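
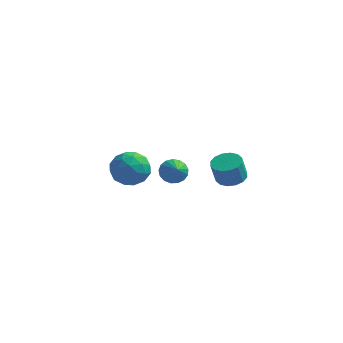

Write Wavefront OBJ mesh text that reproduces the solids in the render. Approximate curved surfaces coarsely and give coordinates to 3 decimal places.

v -0.313 3.597 -2.282
v 0.453 3.186 -2.274
v 0.26 2.851 -0.97
v -0.507 3.263 -0.978
v 0.547 3.609 -2.152
v 0.354 3.274 -0.848
v 0.41 4.029 -2.064
v 0.217 3.694 -0.76
v 0.079 4.333 -2.035
v -0.114 3.999 -0.731
v -0.356 4.441 -2.072
v -0.55 4.106 -0.768
v -0.781 4.322 -2.165
v -0.974 3.987 -0.861
v -1.08 4.009 -2.29
v -1.273 3.674 -0.986
v -1.174 3.586 -2.412
v -1.367 3.251 -1.108
v -1.037 3.166 -2.5
v -1.23 2.831 -1.196
v -0.706 2.861 -2.529
v -0.899 2.527 -1.225
v -0.27 2.754 -2.492
v -0.464 2.419 -1.188
v 0.154 2.873 -2.399
v -0.039 2.538 -1.095
v -4.987 -2.015 1.061
v -4.357 -1.279 1.633
v -3.543 -2.461 0.047
v -2.913 -1.725 0.619
v -3.286 -2.659 1.124
v -4.178 -2.383 1.751
v -3.722 -1.357 -0.071
v -4.614 -1.081 0.556
v -3.575 -0.872 0.934
v -3.306 -1.677 1.672
v -4.594 -2.063 0.008
v -4.325 -2.868 0.746
v -4.799 -1.608 1.436
v -3.101 -2.132 0.244
v -3.32 -2.681 0.54
v -2.95 -2.249 0.877
v -4.694 -2.257 1.505
v -4.324 -1.824 1.842
v -3.694 -2.636 1.542
v -3.576 -1.916 -0.162
v -3.206 -1.483 0.175
v -4.95 -1.491 0.803
v -4.58 -1.059 1.14
v -4.206 -1.104 0.138
v -3.969 -0.936 1.362
v -3.12 -1.198 0.766
v -3.596 -0.982 0.36
v -4.12 -0.82 0.729
v -3.811 -1.409 1.796
v -2.962 -1.672 1.199
v -3.181 -2.221 1.496
v -3.706 -2.058 1.865
v -3.351 -1.17 1.385
v -4.938 -2.068 0.481
v -4.089 -2.331 -0.116
v -4.194 -1.682 -0.185
v -4.719 -1.519 0.184
v -4.78 -2.542 0.914
v -3.931 -2.804 0.318
v -3.78 -2.92 0.951
v -4.304 -2.758 1.32
v -4.549 -2.57 0.295
v -1.156 -3.295 2.049
v -0.59 -3.361 1.577
v -0.664 -4.105 2.751
v -0.486 -3.105 1.799
v -0.535 -2.893 2.078
v -0.727 -2.773 2.351
v -1.016 -2.772 2.554
v -1.338 -2.891 2.642
v -1.618 -3.103 2.594
v -1.792 -3.358 2.421
v -1.821 -3.599 2.163
v -1.697 -3.77 1.878
v -1.449 -3.832 1.633
v -1.134 -3.771 1.483
v -0.824 -3.601 1.463
f 2 1 5
f 2 5 3
f 3 5 6
f 3 6 4
f 5 1 7
f 5 7 6
f 6 7 8
f 6 8 4
f 7 1 9
f 7 9 8
f 8 9 10
f 8 10 4
f 9 1 11
f 9 11 10
f 10 11 12
f 10 12 4
f 11 1 13
f 11 13 12
f 12 13 14
f 12 14 4
f 13 1 15
f 13 15 14
f 14 15 16
f 14 16 4
f 15 1 17
f 15 17 16
f 16 17 18
f 16 18 4
f 17 1 19
f 17 19 18
f 18 19 20
f 18 20 4
f 19 1 21
f 19 21 20
f 20 21 22
f 20 22 4
f 21 1 23
f 21 23 22
f 22 23 24
f 22 24 4
f 23 1 25
f 23 25 24
f 24 25 26
f 24 26 4
f 25 1 2
f 25 2 26
f 26 2 3
f 26 3 4
f 27 64 43
f 64 38 67
f 43 67 32
f 64 67 43
f 27 43 39
f 43 32 44
f 39 44 28
f 43 44 39
f 27 39 48
f 39 28 49
f 48 49 34
f 39 49 48
f 27 48 60
f 48 34 63
f 60 63 37
f 48 63 60
f 27 60 64
f 60 37 68
f 64 68 38
f 60 68 64
f 28 44 55
f 44 32 58
f 55 58 36
f 44 58 55
f 32 67 45
f 67 38 66
f 45 66 31
f 67 66 45
f 38 68 65
f 68 37 61
f 65 61 29
f 68 61 65
f 37 63 62
f 63 34 50
f 62 50 33
f 63 50 62
f 34 49 54
f 49 28 51
f 54 51 35
f 49 51 54
f 30 56 42
f 56 36 57
f 42 57 31
f 56 57 42
f 30 42 40
f 42 31 41
f 40 41 29
f 42 41 40
f 30 40 47
f 40 29 46
f 47 46 33
f 40 46 47
f 30 47 52
f 47 33 53
f 52 53 35
f 47 53 52
f 30 52 56
f 52 35 59
f 56 59 36
f 52 59 56
f 31 57 45
f 57 36 58
f 45 58 32
f 57 58 45
f 29 41 65
f 41 31 66
f 65 66 38
f 41 66 65
f 33 46 62
f 46 29 61
f 62 61 37
f 46 61 62
f 35 53 54
f 53 33 50
f 54 50 34
f 53 50 54
f 36 59 55
f 59 35 51
f 55 51 28
f 59 51 55
f 70 69 72
f 70 72 71
f 72 69 73
f 72 73 71
f 73 69 74
f 73 74 71
f 74 69 75
f 74 75 71
f 75 69 76
f 75 76 71
f 76 69 77
f 76 77 71
f 77 69 78
f 77 78 71
f 78 69 79
f 78 79 71
f 79 69 80
f 79 80 71
f 80 69 81
f 80 81 71
f 81 69 82
f 81 82 71
f 82 69 83
f 82 83 71
f 83 69 70
f 83 70 71



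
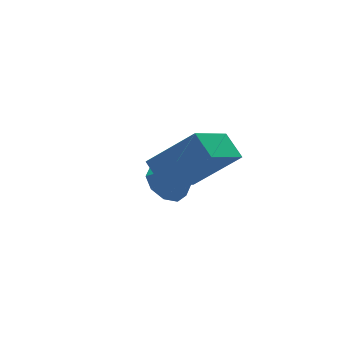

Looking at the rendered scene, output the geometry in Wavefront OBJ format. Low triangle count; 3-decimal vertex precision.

v 2.133 1.797 -2.66
v 0.923 1.05 -1.949
v 2.008 2.488 -2.147
v 0.797 1.741 -1.437
v 3.183 1.159 -1.543
v 1.972 0.412 -0.833
v 3.057 1.85 -1.031
v 1.847 1.103 -0.32
v 2.403 4.121 -4.03
v 3.032 4.269 -4.301
v 3.057 3.359 -2.93
v 2.904 4.609 -3.989
v 2.541 4.721 -3.697
v 2.115 4.552 -3.56
v 1.823 4.182 -3.644
v 1.803 3.783 -3.908
v 2.064 3.543 -4.23
v 2.483 3.573 -4.458
v 2.866 3.86 -4.486
f 2 4 1
f 5 2 1
f 1 4 3
f 3 5 1
f 2 8 4
f 6 2 5
f 6 8 2
f 4 8 3
f 7 5 3
f 3 8 7
f 7 6 5
f 8 6 7
f 10 9 12
f 10 12 11
f 12 9 13
f 12 13 11
f 13 9 14
f 13 14 11
f 14 9 15
f 14 15 11
f 15 9 16
f 15 16 11
f 16 9 17
f 16 17 11
f 17 9 18
f 17 18 11
f 18 9 19
f 18 19 11
f 19 9 10
f 19 10 11



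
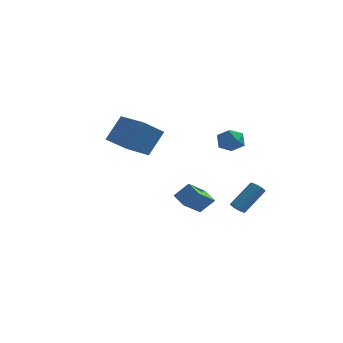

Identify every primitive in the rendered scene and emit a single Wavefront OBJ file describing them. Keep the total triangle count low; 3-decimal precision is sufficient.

v -0.227 1.919 -3.315
v 0.538 2.206 -2.464
v 0.36 3.299 -4.31
v 1.125 3.587 -3.459
v 0.475 1.313 -3.741
v 1.24 1.601 -2.89
v 1.062 2.694 -4.736
v 1.827 2.981 -3.885
v 3.355 1.846 -3.889
v 3.763 1.541 -3.907
v 4.633 2.629 -2.629
v 4.225 2.934 -2.611
v 3.807 1.724 -4.092
v 4.676 2.812 -2.814
v 3.729 1.939 -4.223
v 4.599 3.028 -2.945
v 3.551 2.13 -4.264
v 4.421 3.218 -2.987
v 3.321 2.245 -4.205
v 4.19 3.333 -2.927
v 3.1 2.252 -4.061
v 3.969 3.34 -2.783
v 2.947 2.151 -3.871
v 3.817 3.239 -2.593
v 2.904 1.968 -3.686
v 3.773 3.056 -2.408
v 2.981 1.752 -3.555
v 3.851 2.841 -2.277
v 3.159 1.562 -3.513
v 4.029 2.65 -2.236
v 3.39 1.447 -3.573
v 4.259 2.535 -2.295
v 3.611 1.44 -3.717
v 4.48 2.528 -2.439
v 4.189 -1.43 2.387
v 4.595 -2.109 2.169
v 3.165 -2.171 2.791
v 3.571 -2.85 2.573
v 3.829 -2.405 3.212
v 4.462 -1.947 2.962
v 3.298 -2.333 1.998
v 3.931 -1.875 1.748
v 4.044 -2.667 1.929
v 4.372 -2.711 2.679
v 3.388 -1.569 2.281
v 3.716 -1.613 3.031
v -3.434 3.666 -0.66
v -4.297 2.649 0.294
v -2.812 4.555 0.851
v -3.675 3.538 1.805
v -1.745 2.322 -0.565
v -2.608 1.305 0.389
v -1.123 3.211 0.946
v -1.986 2.194 1.9
f 2 4 1
f 5 2 1
f 1 4 3
f 3 5 1
f 2 8 4
f 6 2 5
f 6 8 2
f 4 8 3
f 7 5 3
f 3 8 7
f 7 6 5
f 8 6 7
f 10 9 13
f 10 13 11
f 11 13 14
f 11 14 12
f 13 9 15
f 13 15 14
f 14 15 16
f 14 16 12
f 15 9 17
f 15 17 16
f 16 17 18
f 16 18 12
f 17 9 19
f 17 19 18
f 18 19 20
f 18 20 12
f 19 9 21
f 19 21 20
f 20 21 22
f 20 22 12
f 21 9 23
f 21 23 22
f 22 23 24
f 22 24 12
f 23 9 25
f 23 25 24
f 24 25 26
f 24 26 12
f 25 9 27
f 25 27 26
f 26 27 28
f 26 28 12
f 27 9 29
f 27 29 28
f 28 29 30
f 28 30 12
f 29 9 31
f 29 31 30
f 30 31 32
f 30 32 12
f 31 9 33
f 31 33 32
f 32 33 34
f 32 34 12
f 33 9 10
f 33 10 34
f 34 10 11
f 34 11 12
f 35 46 40
f 35 40 36
f 35 36 42
f 35 42 45
f 35 45 46
f 36 40 44
f 40 46 39
f 46 45 37
f 45 42 41
f 42 36 43
f 38 44 39
f 38 39 37
f 38 37 41
f 38 41 43
f 38 43 44
f 39 44 40
f 37 39 46
f 41 37 45
f 43 41 42
f 44 43 36
f 48 50 47
f 51 48 47
f 47 50 49
f 49 51 47
f 48 54 50
f 52 48 51
f 52 54 48
f 50 54 49
f 53 51 49
f 49 54 53
f 53 52 51
f 54 52 53



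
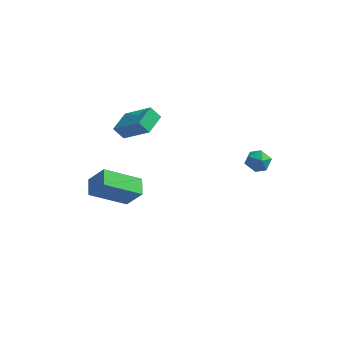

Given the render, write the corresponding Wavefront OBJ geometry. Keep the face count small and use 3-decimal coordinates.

v 3.604 2.131 -0.379
v 4.044 2.383 0.154
v 3.776 1.017 0.006
v 4.216 1.269 0.539
v 3.494 1.409 0.562
v 3.388 2.097 0.324
v 4.432 1.303 -0.164
v 4.326 1.991 -0.402
v 4.556 1.871 0.287
v 3.976 1.937 0.735
v 3.844 1.463 -0.575
v 3.264 1.529 -0.127
v -3.517 1.507 0.873
v -2.004 1.013 2.134
v -3.306 2.758 1.111
v -1.794 2.263 2.372
v -2.986 1.537 0.248
v -1.474 1.042 1.509
v -2.776 2.787 0.486
v -1.263 2.293 1.747
v -2.636 -4.674 1.279
v -1.824 -4.757 2.342
v -2.942 -3.793 1.582
v -2.13 -3.876 2.645
v -1.07 -3.744 0.155
v -0.258 -3.827 1.218
v -1.376 -2.863 0.458
v -0.564 -2.946 1.521
f 1 12 6
f 1 6 2
f 1 2 8
f 1 8 11
f 1 11 12
f 2 6 10
f 6 12 5
f 12 11 3
f 11 8 7
f 8 2 9
f 4 10 5
f 4 5 3
f 4 3 7
f 4 7 9
f 4 9 10
f 5 10 6
f 3 5 12
f 7 3 11
f 9 7 8
f 10 9 2
f 14 16 13
f 17 14 13
f 13 16 15
f 15 17 13
f 14 20 16
f 18 14 17
f 18 20 14
f 16 20 15
f 19 17 15
f 15 20 19
f 19 18 17
f 20 18 19
f 22 24 21
f 25 22 21
f 21 24 23
f 23 25 21
f 22 28 24
f 26 22 25
f 26 28 22
f 24 28 23
f 27 25 23
f 23 28 27
f 27 26 25
f 28 26 27



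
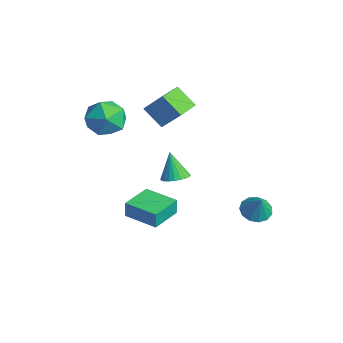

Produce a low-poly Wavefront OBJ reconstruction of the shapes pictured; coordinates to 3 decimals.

v -3.207 0.652 3.235
v -2.4 1.306 4.398
v -4.017 1.907 3.091
v -3.209 2.561 4.254
v -2.251 1.159 2.286
v -1.443 1.813 3.449
v -3.06 2.414 2.142
v -2.253 3.068 3.305
v 2.412 3.9 -1.774
v 2.916 4.519 -2.001
v 3.008 3.82 -0.666
v 2.549 4.718 -1.789
v 2.139 4.657 -1.572
v 1.816 4.356 -1.42
v 1.681 3.91 -1.379
v 1.779 3.46 -1.464
v 2.078 3.15 -1.647
v 2.482 3.078 -1.87
v 2.865 3.267 -2.063
v 3.103 3.657 -2.163
v 3.122 4.123 -2.14
v -4.268 -0.537 3.524
v -3.535 -0.149 2.615
v -3.585 -2.391 3.285
v -2.852 -2.003 2.376
v -2.626 -1.662 3.536
v -3.049 -0.516 3.684
v -4.071 -2.024 2.216
v -4.494 -0.878 2.364
v -3.413 -1.069 1.807
v -2.52 -0.845 2.623
v -4.6 -1.695 3.277
v -3.707 -1.471 4.093
v -1.421 1.501 -1.07
v -0.88 1.996 -0.836
v -2.079 1.519 0.41
v -1.094 2.184 -0.933
v -1.357 2.268 -1.051
v -1.63 2.235 -1.172
v -1.871 2.091 -1.277
v -2.044 1.856 -1.351
v -2.122 1.568 -1.382
v -2.094 1.269 -1.366
v -1.963 1.006 -1.304
v -1.749 0.818 -1.207
v -1.486 0.734 -1.09
v -1.213 0.767 -0.969
v -0.971 0.911 -0.863
v -0.799 1.146 -0.789
v -0.721 1.434 -0.758
v -0.749 1.733 -0.775
v -2.359 -0.865 -3.797
v -2.349 -0.855 -2.827
v -3.152 0.728 -3.806
v -3.142 0.738 -2.836
v -0.658 -0.018 -3.824
v -0.648 -0.008 -2.854
v -1.451 1.575 -3.833
v -1.441 1.585 -2.863
f 2 4 1
f 5 2 1
f 1 4 3
f 3 5 1
f 2 8 4
f 6 2 5
f 6 8 2
f 4 8 3
f 7 5 3
f 3 8 7
f 7 6 5
f 8 6 7
f 10 9 12
f 10 12 11
f 12 9 13
f 12 13 11
f 13 9 14
f 13 14 11
f 14 9 15
f 14 15 11
f 15 9 16
f 15 16 11
f 16 9 17
f 16 17 11
f 17 9 18
f 17 18 11
f 18 9 19
f 18 19 11
f 19 9 20
f 19 20 11
f 20 9 21
f 20 21 11
f 21 9 10
f 21 10 11
f 22 33 27
f 22 27 23
f 22 23 29
f 22 29 32
f 22 32 33
f 23 27 31
f 27 33 26
f 33 32 24
f 32 29 28
f 29 23 30
f 25 31 26
f 25 26 24
f 25 24 28
f 25 28 30
f 25 30 31
f 26 31 27
f 24 26 33
f 28 24 32
f 30 28 29
f 31 30 23
f 35 34 37
f 35 37 36
f 37 34 38
f 37 38 36
f 38 34 39
f 38 39 36
f 39 34 40
f 39 40 36
f 40 34 41
f 40 41 36
f 41 34 42
f 41 42 36
f 42 34 43
f 42 43 36
f 43 34 44
f 43 44 36
f 44 34 45
f 44 45 36
f 45 34 46
f 45 46 36
f 46 34 47
f 46 47 36
f 47 34 48
f 47 48 36
f 48 34 49
f 48 49 36
f 49 34 50
f 49 50 36
f 50 34 51
f 50 51 36
f 51 34 35
f 51 35 36
f 53 55 52
f 56 53 52
f 52 55 54
f 54 56 52
f 53 59 55
f 57 53 56
f 57 59 53
f 55 59 54
f 58 56 54
f 54 59 58
f 58 57 56
f 59 57 58



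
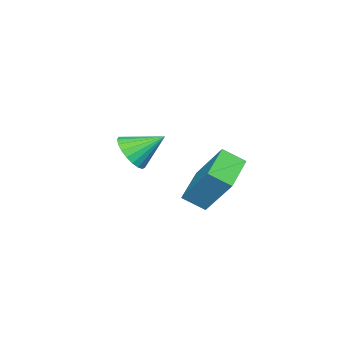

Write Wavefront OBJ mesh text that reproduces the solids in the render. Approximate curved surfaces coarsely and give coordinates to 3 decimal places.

v 2.838 2.847 2.758
v 3.175 2.047 3.313
v 3.131 4.062 4.331
v 3.468 3.263 4.886
v 4.472 3.157 2.214
v 4.809 2.358 2.769
v 4.765 4.373 3.787
v 5.102 3.573 4.342
v 2.514 -1.118 3.439
v 3.246 -0.626 3.259
v 1.966 0.018 4.321
v 3.014 -0.524 2.984
v 2.695 -0.525 2.787
v 2.346 -0.628 2.703
v 2.025 -0.816 2.746
v 1.789 -1.057 2.909
v 1.678 -1.308 3.164
v 1.712 -1.526 3.466
v 1.884 -1.674 3.763
v 2.166 -1.726 4.004
v 2.507 -1.672 4.148
v 2.85 -1.523 4.169
v 3.134 -1.304 4.063
v 3.312 -1.053 3.85
v 3.351 -0.813 3.565
f 2 4 1
f 5 2 1
f 1 4 3
f 3 5 1
f 2 8 4
f 6 2 5
f 6 8 2
f 4 8 3
f 7 5 3
f 3 8 7
f 7 6 5
f 8 6 7
f 10 9 12
f 10 12 11
f 12 9 13
f 12 13 11
f 13 9 14
f 13 14 11
f 14 9 15
f 14 15 11
f 15 9 16
f 15 16 11
f 16 9 17
f 16 17 11
f 17 9 18
f 17 18 11
f 18 9 19
f 18 19 11
f 19 9 20
f 19 20 11
f 20 9 21
f 20 21 11
f 21 9 22
f 21 22 11
f 22 9 23
f 22 23 11
f 23 9 24
f 23 24 11
f 24 9 25
f 24 25 11
f 25 9 10
f 25 10 11



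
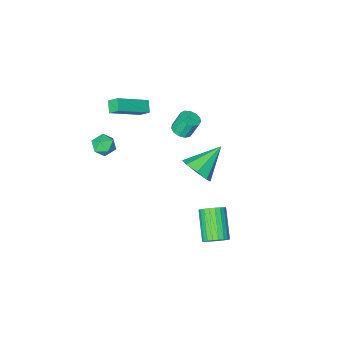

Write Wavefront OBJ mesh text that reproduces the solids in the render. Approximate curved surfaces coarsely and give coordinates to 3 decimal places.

v 0.516 -3.682 2.545
v 0.219 -4.276 3.009
v 0.238 -3.132 3.071
v -0.059 -3.726 3.535
v 2.419 -3.774 3.645
v 2.122 -4.368 4.109
v 2.141 -3.224 4.171
v 1.844 -3.818 4.635
v -2.424 -4.043 -0.801
v -1.872 -4.296 -0.543
v -2.284 -4.05 0.579
v -2.836 -3.797 0.321
v -1.806 -3.934 -0.598
v -2.218 -3.688 0.524
v -1.936 -3.607 -0.717
v -2.348 -3.361 0.404
v -2.221 -3.418 -0.863
v -2.633 -3.172 0.258
v -2.571 -3.428 -0.99
v -2.983 -3.182 0.132
v -2.874 -3.633 -1.056
v -3.286 -3.387 0.066
v -3.034 -3.968 -1.041
v -3.446 -3.722 0.08
v -3.001 -4.327 -0.95
v -3.413 -4.081 0.171
v -2.784 -4.596 -0.812
v -3.196 -4.35 0.31
v -2.453 -4.689 -0.67
v -2.865 -4.443 0.452
v -2.113 -4.577 -0.569
v -2.525 -4.331 0.552
v -1.57 -1.172 -1.663
v -0.985 -1.27 -0.808
v -3.33 -1.348 -0.477
v -1.167 -0.512 -0.967
v -1.586 -0.14 -1.533
v -1.995 -0.373 -2.175
v -2.154 -1.074 -2.517
v -1.972 -1.832 -2.358
v -1.553 -2.204 -1.792
v -1.145 -1.971 -1.15
v -0.4 2.705 -3.956
v 0.141 2.235 -4.21
v -0.538 0.786 -2.977
v -1.08 1.255 -2.724
v 0.285 2.376 -3.966
v -0.394 0.926 -2.733
v 0.31 2.573 -3.72
v -0.369 1.124 -2.487
v 0.212 2.793 -3.515
v -0.467 1.343 -2.283
v 0.008 2.998 -3.386
v -0.671 1.548 -2.154
v -0.266 3.152 -3.356
v -0.945 1.702 -2.124
v -0.563 3.228 -3.43
v -1.242 1.779 -2.198
v -0.833 3.215 -3.595
v -1.512 1.765 -2.362
v -1.027 3.113 -3.822
v -1.707 1.663 -2.589
v -1.114 2.94 -4.072
v -1.793 1.491 -2.84
v -1.077 2.727 -4.303
v -1.756 1.278 -3.07
v -0.923 2.51 -4.473
v -1.602 1.061 -3.241
v -0.678 2.327 -4.554
v -1.357 0.877 -3.322
v -0.386 2.209 -4.532
v -1.065 0.759 -3.299
v -0.096 2.176 -4.41
v -0.775 0.727 -3.178
v 2.994 -3.378 0.329
v 3.509 -3.574 0.863
v 2.111 -3.986 0.957
v 2.626 -4.182 1.491
v 2.406 -3.45 1.421
v 2.952 -3.074 1.033
v 2.668 -4.486 0.787
v 3.214 -4.11 0.399
v 3.308 -4.259 1.147
v 3.145 -3.619 1.538
v 2.475 -3.941 0.282
v 2.312 -3.301 0.673
f 2 4 1
f 5 2 1
f 1 4 3
f 3 5 1
f 2 8 4
f 6 2 5
f 6 8 2
f 4 8 3
f 7 5 3
f 3 8 7
f 7 6 5
f 8 6 7
f 10 9 13
f 10 13 11
f 11 13 14
f 11 14 12
f 13 9 15
f 13 15 14
f 14 15 16
f 14 16 12
f 15 9 17
f 15 17 16
f 16 17 18
f 16 18 12
f 17 9 19
f 17 19 18
f 18 19 20
f 18 20 12
f 19 9 21
f 19 21 20
f 20 21 22
f 20 22 12
f 21 9 23
f 21 23 22
f 22 23 24
f 22 24 12
f 23 9 25
f 23 25 24
f 24 25 26
f 24 26 12
f 25 9 27
f 25 27 26
f 26 27 28
f 26 28 12
f 27 9 29
f 27 29 28
f 28 29 30
f 28 30 12
f 29 9 31
f 29 31 30
f 30 31 32
f 30 32 12
f 31 9 10
f 31 10 32
f 32 10 11
f 32 11 12
f 34 33 36
f 34 36 35
f 36 33 37
f 36 37 35
f 37 33 38
f 37 38 35
f 38 33 39
f 38 39 35
f 39 33 40
f 39 40 35
f 40 33 41
f 40 41 35
f 41 33 42
f 41 42 35
f 42 33 34
f 42 34 35
f 44 43 47
f 44 47 45
f 45 47 48
f 45 48 46
f 47 43 49
f 47 49 48
f 48 49 50
f 48 50 46
f 49 43 51
f 49 51 50
f 50 51 52
f 50 52 46
f 51 43 53
f 51 53 52
f 52 53 54
f 52 54 46
f 53 43 55
f 53 55 54
f 54 55 56
f 54 56 46
f 55 43 57
f 55 57 56
f 56 57 58
f 56 58 46
f 57 43 59
f 57 59 58
f 58 59 60
f 58 60 46
f 59 43 61
f 59 61 60
f 60 61 62
f 60 62 46
f 61 43 63
f 61 63 62
f 62 63 64
f 62 64 46
f 63 43 65
f 63 65 64
f 64 65 66
f 64 66 46
f 65 43 67
f 65 67 66
f 66 67 68
f 66 68 46
f 67 43 69
f 67 69 68
f 68 69 70
f 68 70 46
f 69 43 71
f 69 71 70
f 70 71 72
f 70 72 46
f 71 43 73
f 71 73 72
f 72 73 74
f 72 74 46
f 73 43 44
f 73 44 74
f 74 44 45
f 74 45 46
f 75 86 80
f 75 80 76
f 75 76 82
f 75 82 85
f 75 85 86
f 76 80 84
f 80 86 79
f 86 85 77
f 85 82 81
f 82 76 83
f 78 84 79
f 78 79 77
f 78 77 81
f 78 81 83
f 78 83 84
f 79 84 80
f 77 79 86
f 81 77 85
f 83 81 82
f 84 83 76



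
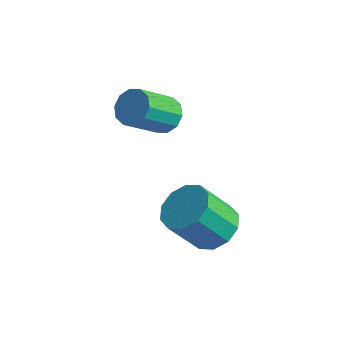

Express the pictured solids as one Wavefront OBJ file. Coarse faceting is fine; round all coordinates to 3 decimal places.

v 2.104 -0.734 -1.776
v 3.037 -1.173 -1.64
v 2.389 -2.084 -0.128
v 1.456 -1.646 -0.264
v 3.027 -0.62 -1.311
v 2.38 -1.531 0.2
v 2.665 -0.112 -1.16
v 2.017 -1.023 0.352
v 2.088 0.159 -1.244
v 1.44 -0.752 0.268
v 1.517 0.089 -1.531
v 0.869 -0.822 -0.02
v 1.171 -0.296 -1.912
v 0.523 -1.207 -0.4
v 1.18 -0.849 -2.24
v 0.533 -1.76 -0.729
v 1.543 -1.357 -2.392
v 0.895 -2.268 -0.88
v 2.12 -1.628 -2.308
v 1.472 -2.539 -0.796
v 2.691 -1.558 -2.02
v 2.043 -2.469 -0.509
v -1.727 1.197 1.001
v -1.218 0.709 0.603
v -1.583 -0.684 1.841
v -2.093 -0.197 2.239
v -0.956 0.953 0.954
v -1.322 -0.441 2.192
v -0.99 1.289 1.323
v -1.355 -0.104 2.561
v -1.305 1.591 1.569
v -1.67 0.197 2.807
v -1.781 1.742 1.598
v -2.147 0.348 2.836
v -2.237 1.684 1.399
v -2.602 0.291 2.637
v -2.498 1.441 1.048
v -2.864 0.047 2.286
v -2.465 1.104 0.679
v -2.83 -0.289 1.917
v -2.15 0.803 0.433
v -2.515 -0.591 1.671
v -1.673 0.652 0.404
v -2.039 -0.742 1.642
f 2 1 5
f 2 5 3
f 3 5 6
f 3 6 4
f 5 1 7
f 5 7 6
f 6 7 8
f 6 8 4
f 7 1 9
f 7 9 8
f 8 9 10
f 8 10 4
f 9 1 11
f 9 11 10
f 10 11 12
f 10 12 4
f 11 1 13
f 11 13 12
f 12 13 14
f 12 14 4
f 13 1 15
f 13 15 14
f 14 15 16
f 14 16 4
f 15 1 17
f 15 17 16
f 16 17 18
f 16 18 4
f 17 1 19
f 17 19 18
f 18 19 20
f 18 20 4
f 19 1 21
f 19 21 20
f 20 21 22
f 20 22 4
f 21 1 2
f 21 2 22
f 22 2 3
f 22 3 4
f 24 23 27
f 24 27 25
f 25 27 28
f 25 28 26
f 27 23 29
f 27 29 28
f 28 29 30
f 28 30 26
f 29 23 31
f 29 31 30
f 30 31 32
f 30 32 26
f 31 23 33
f 31 33 32
f 32 33 34
f 32 34 26
f 33 23 35
f 33 35 34
f 34 35 36
f 34 36 26
f 35 23 37
f 35 37 36
f 36 37 38
f 36 38 26
f 37 23 39
f 37 39 38
f 38 39 40
f 38 40 26
f 39 23 41
f 39 41 40
f 40 41 42
f 40 42 26
f 41 23 43
f 41 43 42
f 42 43 44
f 42 44 26
f 43 23 24
f 43 24 44
f 44 24 25
f 44 25 26



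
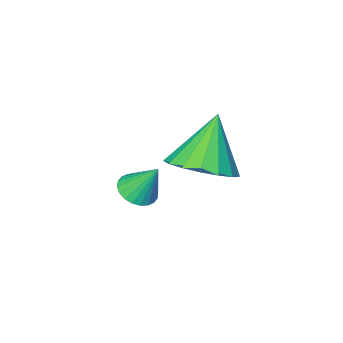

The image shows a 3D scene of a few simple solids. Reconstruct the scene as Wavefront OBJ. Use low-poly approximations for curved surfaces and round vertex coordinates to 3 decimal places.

v -1.082 -2.319 0.214
v -0.44 -2.274 0.36
v -1.398 -1.701 1.406
v -0.479 -2.052 0.235
v -0.609 -1.871 0.107
v -0.812 -1.759 -0.006
v -1.056 -1.731 -0.084
v -1.303 -1.793 -0.118
v -1.517 -1.936 -0.101
v -1.665 -2.137 -0.036
v -1.724 -2.365 0.067
v -1.685 -2.587 0.193
v -1.554 -2.768 0.321
v -1.352 -2.88 0.433
v -1.108 -2.908 0.512
v -0.861 -2.845 0.546
v -0.647 -2.703 0.528
v -0.499 -2.502 0.463
v -1.324 0.627 2.978
v -0.77 1.375 3.526
v -2.196 0.113 4.562
v -1.196 1.625 3.372
v -1.651 1.645 3.129
v -2.032 1.433 2.85
v -2.25 1.036 2.601
v -2.256 0.546 2.439
v -2.049 0.074 2.399
v -1.676 -0.271 2.493
v -1.222 -0.41 2.697
v -0.791 -0.312 2.966
v -0.483 0.002 3.237
v -0.367 0.459 3.45
v -0.471 0.954 3.554
f 2 1 4
f 2 4 3
f 4 1 5
f 4 5 3
f 5 1 6
f 5 6 3
f 6 1 7
f 6 7 3
f 7 1 8
f 7 8 3
f 8 1 9
f 8 9 3
f 9 1 10
f 9 10 3
f 10 1 11
f 10 11 3
f 11 1 12
f 11 12 3
f 12 1 13
f 12 13 3
f 13 1 14
f 13 14 3
f 14 1 15
f 14 15 3
f 15 1 16
f 15 16 3
f 16 1 17
f 16 17 3
f 17 1 18
f 17 18 3
f 18 1 2
f 18 2 3
f 20 19 22
f 20 22 21
f 22 19 23
f 22 23 21
f 23 19 24
f 23 24 21
f 24 19 25
f 24 25 21
f 25 19 26
f 25 26 21
f 26 19 27
f 26 27 21
f 27 19 28
f 27 28 21
f 28 19 29
f 28 29 21
f 29 19 30
f 29 30 21
f 30 19 31
f 30 31 21
f 31 19 32
f 31 32 21
f 32 19 33
f 32 33 21
f 33 19 20
f 33 20 21



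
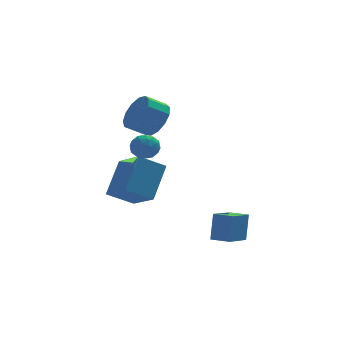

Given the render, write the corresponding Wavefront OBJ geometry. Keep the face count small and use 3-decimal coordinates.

v 0.309 -1.805 -2.043
v 0.483 -1.451 -0.741
v 1.197 -0.772 -2.442
v 1.37 -0.417 -1.141
v 1.01 -2.383 -1.979
v 1.183 -2.028 -0.678
v 1.897 -1.349 -2.379
v 2.071 -0.995 -1.077
v -2.167 -1.013 2.907
v -1.721 -1.391 3.24
v -2.979 -1.609 3.32
v -2.533 -1.987 3.653
v -2.632 -1.346 3.833
v -2.13 -0.978 3.578
v -2.57 -2.022 2.982
v -2.068 -1.654 2.727
v -1.97 -2.015 3.286
v -2.008 -1.597 3.812
v -2.692 -1.403 2.748
v -2.73 -0.985 3.274
v -1.872 -1.15 3.037
v -2.828 -1.85 3.523
v -2.886 -1.473 3.629
v -2.623 -1.696 3.825
v -2.113 -0.907 3.236
v -1.851 -1.129 3.431
v -2.386 -1.103 3.78
v -2.849 -1.871 3.129
v -2.587 -2.093 3.324
v -2.077 -1.304 2.735
v -1.814 -1.527 2.931
v -2.314 -1.897 2.78
v -1.757 -1.739 3.26
v -2.234 -2.089 3.503
v -2.256 -2.109 3.108
v -1.961 -1.893 2.958
v -1.779 -1.493 3.569
v -2.257 -1.843 3.812
v -2.315 -1.467 3.918
v -2.02 -1.25 3.768
v -1.926 -1.86 3.596
v -2.443 -1.157 2.748
v -2.921 -1.507 2.991
v -2.68 -1.75 2.792
v -2.385 -1.533 2.642
v -2.466 -0.911 3.057
v -2.943 -1.261 3.3
v -2.739 -1.107 3.602
v -2.444 -0.891 3.452
v -2.774 -1.14 2.964
v -3.44 3.049 -1.152
v -2.783 1.54 -0.33
v -2.709 4.19 0.359
v -2.053 2.681 1.181
v -2.207 3.199 -1.861
v -1.551 1.69 -1.039
v -1.477 4.34 -0.35
v -0.82 2.831 0.472
v -1.236 2.741 3.273
v -0.802 2.039 3.803
v -1.73 1.898 4.376
v -2.164 2.599 3.847
v -0.71 2.514 4.069
v -1.639 2.373 4.642
v -0.785 3.061 4.082
v -1.713 2.92 4.655
v -1.003 3.506 3.839
v -1.931 3.365 4.412
v -1.295 3.708 3.416
v -2.223 3.567 3.989
v -1.568 3.603 2.948
v -2.496 3.462 3.521
v -1.736 3.224 2.583
v -2.664 3.083 3.156
v -1.745 2.691 2.437
v -2.673 2.55 3.01
v -1.592 2.174 2.557
v -2.52 2.033 3.13
v -1.326 1.837 2.905
v -2.255 1.696 3.478
v -1.032 1.787 3.369
v -1.96 1.646 3.942
f 2 4 1
f 5 2 1
f 1 4 3
f 3 5 1
f 2 8 4
f 6 2 5
f 6 8 2
f 4 8 3
f 7 5 3
f 3 8 7
f 7 6 5
f 8 6 7
f 9 46 25
f 46 20 49
f 25 49 14
f 46 49 25
f 9 25 21
f 25 14 26
f 21 26 10
f 25 26 21
f 9 21 30
f 21 10 31
f 30 31 16
f 21 31 30
f 9 30 42
f 30 16 45
f 42 45 19
f 30 45 42
f 9 42 46
f 42 19 50
f 46 50 20
f 42 50 46
f 10 26 37
f 26 14 40
f 37 40 18
f 26 40 37
f 14 49 27
f 49 20 48
f 27 48 13
f 49 48 27
f 20 50 47
f 50 19 43
f 47 43 11
f 50 43 47
f 19 45 44
f 45 16 32
f 44 32 15
f 45 32 44
f 16 31 36
f 31 10 33
f 36 33 17
f 31 33 36
f 12 38 24
f 38 18 39
f 24 39 13
f 38 39 24
f 12 24 22
f 24 13 23
f 22 23 11
f 24 23 22
f 12 22 29
f 22 11 28
f 29 28 15
f 22 28 29
f 12 29 34
f 29 15 35
f 34 35 17
f 29 35 34
f 12 34 38
f 34 17 41
f 38 41 18
f 34 41 38
f 13 39 27
f 39 18 40
f 27 40 14
f 39 40 27
f 11 23 47
f 23 13 48
f 47 48 20
f 23 48 47
f 15 28 44
f 28 11 43
f 44 43 19
f 28 43 44
f 17 35 36
f 35 15 32
f 36 32 16
f 35 32 36
f 18 41 37
f 41 17 33
f 37 33 10
f 41 33 37
f 52 54 51
f 55 52 51
f 51 54 53
f 53 55 51
f 52 58 54
f 56 52 55
f 56 58 52
f 54 58 53
f 57 55 53
f 53 58 57
f 57 56 55
f 58 56 57
f 60 59 63
f 60 63 61
f 61 63 64
f 61 64 62
f 63 59 65
f 63 65 64
f 64 65 66
f 64 66 62
f 65 59 67
f 65 67 66
f 66 67 68
f 66 68 62
f 67 59 69
f 67 69 68
f 68 69 70
f 68 70 62
f 69 59 71
f 69 71 70
f 70 71 72
f 70 72 62
f 71 59 73
f 71 73 72
f 72 73 74
f 72 74 62
f 73 59 75
f 73 75 74
f 74 75 76
f 74 76 62
f 75 59 77
f 75 77 76
f 76 77 78
f 76 78 62
f 77 59 79
f 77 79 78
f 78 79 80
f 78 80 62
f 79 59 81
f 79 81 80
f 80 81 82
f 80 82 62
f 81 59 60
f 81 60 82
f 82 60 61
f 82 61 62



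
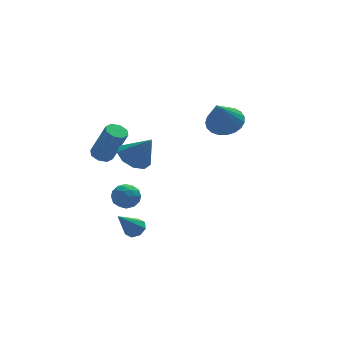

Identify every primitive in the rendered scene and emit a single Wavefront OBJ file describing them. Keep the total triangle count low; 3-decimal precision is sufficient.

v -2.269 0.417 1.237
v -1.497 0.141 0.701
v -1.491 -0.137 2.643
v -1.419 0.774 0.906
v -1.739 1.24 1.267
v -2.307 1.321 1.613
v -2.858 0.978 1.784
v -3.133 0.373 1.698
v -3.004 -0.212 1.397
v -2.532 -0.503 1.021
v -1.936 -0.363 0.746
v -3.065 -2.972 -1.724
v -2.579 -2.97 -1.373
v -4.035 -3.528 -0.376
v -2.801 -2.568 -1.367
v -3.179 -2.403 -1.571
v -3.49 -2.572 -1.864
v -3.552 -2.975 -2.075
v -3.329 -3.376 -2.08
v -2.952 -3.541 -1.877
v -2.641 -3.373 -1.584
v 2.957 2.283 2.015
v 3.566 1.466 1.864
v 2.243 1.437 3.705
v 3.817 1.722 2.098
v 3.92 2.075 2.318
v 3.855 2.464 2.486
v 3.636 2.822 2.572
v 3.299 3.086 2.561
v 2.903 3.211 2.457
v 2.517 3.176 2.276
v 2.206 2.987 2.05
v 2.026 2.675 1.818
v 2.006 2.296 1.62
v 2.151 1.914 1.49
v 2.436 1.596 1.451
v 2.81 1.397 1.51
v 3.21 1.351 1.656
v -3.059 4.255 -0.665
v -2.533 3.999 -0.925
v -1.835 3.409 1.065
v -2.361 3.665 1.325
v -2.473 4.471 -0.807
v -1.775 3.88 1.183
v -2.756 4.816 -0.605
v -2.058 4.226 1.385
v -3.217 4.833 -0.438
v -2.519 4.242 1.552
v -3.585 4.511 -0.405
v -2.887 3.921 1.585
v -3.645 4.04 -0.523
v -2.947 3.449 1.467
v -3.362 3.694 -0.725
v -2.664 3.104 1.265
v -2.901 3.678 -0.892
v -2.203 3.087 1.098
v -2.326 3.251 -2.896
v -1.576 2.93 -2.812
v -2.844 2.03 -2.948
v -2.094 1.709 -2.864
v -2.443 2.106 -2.236
v -2.123 2.86 -2.205
v -2.297 2.1 -3.555
v -1.977 2.854 -3.524
v -1.558 2.218 -3.219
v -1.648 2.222 -2.404
v -2.772 2.738 -3.356
v -2.862 2.742 -2.541
v -1.906 3.198 -2.85
v -2.514 1.762 -2.91
v -2.719 1.996 -2.542
v -2.279 1.807 -2.492
v -2.227 3.157 -2.493
v -1.786 2.968 -2.443
v -2.296 2.484 -2.105
v -2.634 1.992 -3.317
v -2.193 1.803 -3.267
v -2.141 3.153 -3.268
v -1.701 2.964 -3.218
v -2.124 2.476 -3.655
v -1.455 2.59 -3.04
v -1.759 1.873 -3.07
v -1.878 2.102 -3.476
v -1.69 2.546 -3.458
v -1.507 2.593 -2.56
v -1.812 1.875 -2.591
v -2.017 2.108 -2.222
v -1.829 2.552 -2.203
v -1.497 2.174 -2.8
v -2.608 3.085 -3.169
v -2.913 2.367 -3.2
v -2.591 2.408 -3.557
v -2.403 2.852 -3.538
v -2.661 3.087 -2.69
v -2.965 2.37 -2.72
v -2.73 2.414 -2.302
v -2.542 2.858 -2.284
v -2.923 2.786 -2.96
f 2 1 4
f 2 4 3
f 4 1 5
f 4 5 3
f 5 1 6
f 5 6 3
f 6 1 7
f 6 7 3
f 7 1 8
f 7 8 3
f 8 1 9
f 8 9 3
f 9 1 10
f 9 10 3
f 10 1 11
f 10 11 3
f 11 1 2
f 11 2 3
f 13 12 15
f 13 15 14
f 15 12 16
f 15 16 14
f 16 12 17
f 16 17 14
f 17 12 18
f 17 18 14
f 18 12 19
f 18 19 14
f 19 12 20
f 19 20 14
f 20 12 21
f 20 21 14
f 21 12 13
f 21 13 14
f 23 22 25
f 23 25 24
f 25 22 26
f 25 26 24
f 26 22 27
f 26 27 24
f 27 22 28
f 27 28 24
f 28 22 29
f 28 29 24
f 29 22 30
f 29 30 24
f 30 22 31
f 30 31 24
f 31 22 32
f 31 32 24
f 32 22 33
f 32 33 24
f 33 22 34
f 33 34 24
f 34 22 35
f 34 35 24
f 35 22 36
f 35 36 24
f 36 22 37
f 36 37 24
f 37 22 38
f 37 38 24
f 38 22 23
f 38 23 24
f 40 39 43
f 40 43 41
f 41 43 44
f 41 44 42
f 43 39 45
f 43 45 44
f 44 45 46
f 44 46 42
f 45 39 47
f 45 47 46
f 46 47 48
f 46 48 42
f 47 39 49
f 47 49 48
f 48 49 50
f 48 50 42
f 49 39 51
f 49 51 50
f 50 51 52
f 50 52 42
f 51 39 53
f 51 53 52
f 52 53 54
f 52 54 42
f 53 39 55
f 53 55 54
f 54 55 56
f 54 56 42
f 55 39 40
f 55 40 56
f 56 40 41
f 56 41 42
f 57 94 73
f 94 68 97
f 73 97 62
f 94 97 73
f 57 73 69
f 73 62 74
f 69 74 58
f 73 74 69
f 57 69 78
f 69 58 79
f 78 79 64
f 69 79 78
f 57 78 90
f 78 64 93
f 90 93 67
f 78 93 90
f 57 90 94
f 90 67 98
f 94 98 68
f 90 98 94
f 58 74 85
f 74 62 88
f 85 88 66
f 74 88 85
f 62 97 75
f 97 68 96
f 75 96 61
f 97 96 75
f 68 98 95
f 98 67 91
f 95 91 59
f 98 91 95
f 67 93 92
f 93 64 80
f 92 80 63
f 93 80 92
f 64 79 84
f 79 58 81
f 84 81 65
f 79 81 84
f 60 86 72
f 86 66 87
f 72 87 61
f 86 87 72
f 60 72 70
f 72 61 71
f 70 71 59
f 72 71 70
f 60 70 77
f 70 59 76
f 77 76 63
f 70 76 77
f 60 77 82
f 77 63 83
f 82 83 65
f 77 83 82
f 60 82 86
f 82 65 89
f 86 89 66
f 82 89 86
f 61 87 75
f 87 66 88
f 75 88 62
f 87 88 75
f 59 71 95
f 71 61 96
f 95 96 68
f 71 96 95
f 63 76 92
f 76 59 91
f 92 91 67
f 76 91 92
f 65 83 84
f 83 63 80
f 84 80 64
f 83 80 84
f 66 89 85
f 89 65 81
f 85 81 58
f 89 81 85



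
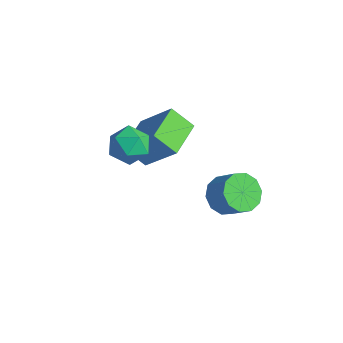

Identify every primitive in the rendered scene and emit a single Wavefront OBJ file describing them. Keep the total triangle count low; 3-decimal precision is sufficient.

v 3.379 2.217 0.394
v 3.99 2.092 -0.198
v 4.853 2.177 0.675
v 4.241 2.303 1.266
v 3.901 2.615 -0.162
v 4.764 2.7 0.711
v 3.613 2.986 0.087
v 4.476 3.071 0.96
v 3.235 3.063 0.453
v 4.098 3.148 1.326
v 2.912 2.818 0.796
v 3.775 2.903 1.669
v 2.767 2.343 0.985
v 3.63 2.428 1.858
v 2.856 1.82 0.949
v 3.719 1.905 1.822
v 3.144 1.449 0.7
v 4.007 1.534 1.573
v 3.522 1.372 0.334
v 4.385 1.457 1.207
v 3.845 1.617 -0.009
v 4.708 1.702 0.864
v 0.04 1.186 0.351
v -0.767 0.744 1.152
v -0.63 2.686 0.503
v -1.437 2.244 1.304
v 1.357 1.616 1.916
v 0.55 1.174 2.717
v 0.687 3.116 2.068
v -0.12 2.674 2.869
v 0.491 0.691 1.943
v 1.108 0.413 2.544
v -0.548 -0.033 2.676
v 0.069 -0.311 3.277
v -0.169 0.561 3.243
v 0.473 1.008 2.79
v 0.087 -0.628 2.43
v 0.729 -0.181 1.977
v 0.858 -0.402 2.845
v 0.7 0.333 3.347
v -0.14 0.047 1.873
v -0.298 0.782 2.375
f 2 1 5
f 2 5 3
f 3 5 6
f 3 6 4
f 5 1 7
f 5 7 6
f 6 7 8
f 6 8 4
f 7 1 9
f 7 9 8
f 8 9 10
f 8 10 4
f 9 1 11
f 9 11 10
f 10 11 12
f 10 12 4
f 11 1 13
f 11 13 12
f 12 13 14
f 12 14 4
f 13 1 15
f 13 15 14
f 14 15 16
f 14 16 4
f 15 1 17
f 15 17 16
f 16 17 18
f 16 18 4
f 17 1 19
f 17 19 18
f 18 19 20
f 18 20 4
f 19 1 21
f 19 21 20
f 20 21 22
f 20 22 4
f 21 1 2
f 21 2 22
f 22 2 3
f 22 3 4
f 24 26 23
f 27 24 23
f 23 26 25
f 25 27 23
f 24 30 26
f 28 24 27
f 28 30 24
f 26 30 25
f 29 27 25
f 25 30 29
f 29 28 27
f 30 28 29
f 31 42 36
f 31 36 32
f 31 32 38
f 31 38 41
f 31 41 42
f 32 36 40
f 36 42 35
f 42 41 33
f 41 38 37
f 38 32 39
f 34 40 35
f 34 35 33
f 34 33 37
f 34 37 39
f 34 39 40
f 35 40 36
f 33 35 42
f 37 33 41
f 39 37 38
f 40 39 32



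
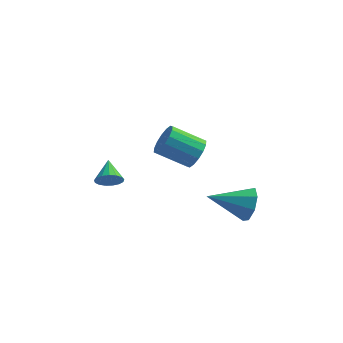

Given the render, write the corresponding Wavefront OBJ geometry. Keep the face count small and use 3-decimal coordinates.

v 0.874 -2.333 -0.359
v 1.308 -2.405 0.392
v -0.261 -2.499 1.29
v -0.694 -2.427 0.539
v 1.248 -1.962 0.334
v -0.321 -2.056 1.231
v 1.088 -1.619 0.09
v -0.481 -1.713 0.988
v 0.871 -1.467 -0.274
v -0.698 -1.561 0.624
v 0.655 -1.547 -0.661
v -0.914 -1.641 0.237
v 0.497 -1.838 -0.967
v -1.072 -1.932 -0.069
v 0.441 -2.261 -1.11
v -1.128 -2.355 -0.212
v 0.501 -2.704 -1.051
v -1.068 -2.798 -0.154
v 0.661 -3.047 -0.808
v -0.908 -3.141 0.09
v 0.878 -3.199 -0.444
v -0.691 -3.293 0.454
v 1.094 -3.119 -0.057
v -0.475 -3.213 0.841
v 1.252 -2.828 0.249
v -0.317 -2.922 1.147
v -3.403 -1.933 -3.216
v -3.009 -2.124 -2.645
v -3.677 -0.787 -2.644
v -2.783 -1.967 -2.852
v -2.699 -1.801 -3.142
v -2.776 -1.666 -3.45
v -2.997 -1.592 -3.704
v -3.311 -1.596 -3.846
v -3.646 -1.677 -3.844
v -3.925 -1.817 -3.698
v -4.085 -1.983 -3.442
v -4.088 -2.138 -3.134
v -3.935 -2.246 -2.845
v -3.659 -2.282 -2.641
v -3.325 -2.238 -2.569
v 3.358 -2.226 -3.779
v 3.777 -2.518 -2.92
v 1.422 -2.774 -3.021
v 3.572 -1.781 -2.909
v 3.242 -1.304 -3.409
v 2.979 -1.367 -4.125
v 2.938 -1.933 -4.638
v 3.143 -2.671 -4.649
v 3.474 -3.147 -4.149
v 3.737 -3.084 -3.433
f 2 1 5
f 2 5 3
f 3 5 6
f 3 6 4
f 5 1 7
f 5 7 6
f 6 7 8
f 6 8 4
f 7 1 9
f 7 9 8
f 8 9 10
f 8 10 4
f 9 1 11
f 9 11 10
f 10 11 12
f 10 12 4
f 11 1 13
f 11 13 12
f 12 13 14
f 12 14 4
f 13 1 15
f 13 15 14
f 14 15 16
f 14 16 4
f 15 1 17
f 15 17 16
f 16 17 18
f 16 18 4
f 17 1 19
f 17 19 18
f 18 19 20
f 18 20 4
f 19 1 21
f 19 21 20
f 20 21 22
f 20 22 4
f 21 1 23
f 21 23 22
f 22 23 24
f 22 24 4
f 23 1 25
f 23 25 24
f 24 25 26
f 24 26 4
f 25 1 2
f 25 2 26
f 26 2 3
f 26 3 4
f 28 27 30
f 28 30 29
f 30 27 31
f 30 31 29
f 31 27 32
f 31 32 29
f 32 27 33
f 32 33 29
f 33 27 34
f 33 34 29
f 34 27 35
f 34 35 29
f 35 27 36
f 35 36 29
f 36 27 37
f 36 37 29
f 37 27 38
f 37 38 29
f 38 27 39
f 38 39 29
f 39 27 40
f 39 40 29
f 40 27 41
f 40 41 29
f 41 27 28
f 41 28 29
f 43 42 45
f 43 45 44
f 45 42 46
f 45 46 44
f 46 42 47
f 46 47 44
f 47 42 48
f 47 48 44
f 48 42 49
f 48 49 44
f 49 42 50
f 49 50 44
f 50 42 51
f 50 51 44
f 51 42 43
f 51 43 44



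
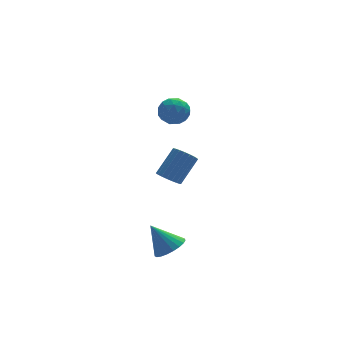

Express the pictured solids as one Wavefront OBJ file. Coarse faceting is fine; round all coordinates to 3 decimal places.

v 1.524 3.172 -2.128
v 2.032 3.103 -2.527
v 3.005 3.699 -1.391
v 2.496 3.768 -0.992
v 1.948 3.353 -2.586
v 2.92 3.949 -1.45
v 1.79 3.572 -2.566
v 2.763 4.168 -1.429
v 1.587 3.721 -2.47
v 2.559 4.317 -1.333
v 1.372 3.776 -2.315
v 2.344 4.372 -1.178
v 1.184 3.726 -2.128
v 2.156 4.322 -0.991
v 1.054 3.58 -1.94
v 2.026 4.176 -0.804
v 1.006 3.364 -1.786
v 1.978 3.96 -0.649
v 1.047 3.114 -1.69
v 2.019 3.71 -0.554
v 1.171 2.875 -1.67
v 2.143 3.471 -0.534
v 1.356 2.687 -1.73
v 2.328 3.283 -0.593
v 1.57 2.583 -1.858
v 2.542 3.179 -0.722
v 1.775 2.58 -2.033
v 2.748 3.176 -0.897
v 1.938 2.68 -2.225
v 2.91 3.276 -1.088
v 2.029 2.865 -2.399
v 3.001 3.461 -1.263
v 1.651 2.369 3.391
v 2.128 1.816 3.123
v 0.672 1.784 2.857
v 1.149 1.231 2.589
v 1.009 1.287 3.352
v 1.613 1.648 3.682
v 1.187 1.952 2.298
v 1.791 2.313 2.628
v 1.841 1.558 2.447
v 1.731 1.147 3.099
v 1.069 2.453 2.881
v 0.959 2.042 3.533
v 1.975 2.144 3.304
v 0.825 1.456 2.676
v 0.742 1.489 3.125
v 1.023 1.164 2.967
v 1.673 2.045 3.633
v 1.953 1.72 3.475
v 1.295 1.409 3.61
v 0.847 1.88 2.505
v 1.127 1.555 2.347
v 1.777 2.436 3.013
v 2.058 2.111 2.855
v 1.505 2.191 2.37
v 2.087 1.667 2.749
v 1.512 1.323 2.435
v 1.534 1.747 2.264
v 1.889 1.959 2.458
v 2.022 1.426 3.132
v 1.447 1.082 2.818
v 1.365 1.115 3.267
v 1.72 1.327 3.461
v 1.854 1.274 2.735
v 1.353 2.518 3.162
v 0.778 2.174 2.848
v 1.08 2.273 2.519
v 1.435 2.485 2.713
v 1.288 2.277 3.545
v 0.713 1.933 3.231
v 0.911 1.641 3.522
v 1.266 1.853 3.716
v 0.946 2.326 3.245
v 0.08 -2.207 -3.07
v 0.559 -2.627 -2.602
v -0.64 -1.693 -1.87
v 0.72 -2.342 -2.628
v 0.771 -2.034 -2.73
v 0.702 -1.756 -2.89
v 0.526 -1.555 -3.082
v 0.272 -1.468 -3.271
v -0.015 -1.509 -3.426
v -0.286 -1.67 -3.519
v -0.493 -1.924 -3.534
v -0.602 -2.227 -3.469
v -0.592 -2.527 -3.335
v -0.467 -2.771 -3.155
v -0.247 -2.918 -2.96
v 0.029 -2.942 -2.784
v 0.314 -2.839 -2.658
f 2 1 5
f 2 5 3
f 3 5 6
f 3 6 4
f 5 1 7
f 5 7 6
f 6 7 8
f 6 8 4
f 7 1 9
f 7 9 8
f 8 9 10
f 8 10 4
f 9 1 11
f 9 11 10
f 10 11 12
f 10 12 4
f 11 1 13
f 11 13 12
f 12 13 14
f 12 14 4
f 13 1 15
f 13 15 14
f 14 15 16
f 14 16 4
f 15 1 17
f 15 17 16
f 16 17 18
f 16 18 4
f 17 1 19
f 17 19 18
f 18 19 20
f 18 20 4
f 19 1 21
f 19 21 20
f 20 21 22
f 20 22 4
f 21 1 23
f 21 23 22
f 22 23 24
f 22 24 4
f 23 1 25
f 23 25 24
f 24 25 26
f 24 26 4
f 25 1 27
f 25 27 26
f 26 27 28
f 26 28 4
f 27 1 29
f 27 29 28
f 28 29 30
f 28 30 4
f 29 1 31
f 29 31 30
f 30 31 32
f 30 32 4
f 31 1 2
f 31 2 32
f 32 2 3
f 32 3 4
f 33 70 49
f 70 44 73
f 49 73 38
f 70 73 49
f 33 49 45
f 49 38 50
f 45 50 34
f 49 50 45
f 33 45 54
f 45 34 55
f 54 55 40
f 45 55 54
f 33 54 66
f 54 40 69
f 66 69 43
f 54 69 66
f 33 66 70
f 66 43 74
f 70 74 44
f 66 74 70
f 34 50 61
f 50 38 64
f 61 64 42
f 50 64 61
f 38 73 51
f 73 44 72
f 51 72 37
f 73 72 51
f 44 74 71
f 74 43 67
f 71 67 35
f 74 67 71
f 43 69 68
f 69 40 56
f 68 56 39
f 69 56 68
f 40 55 60
f 55 34 57
f 60 57 41
f 55 57 60
f 36 62 48
f 62 42 63
f 48 63 37
f 62 63 48
f 36 48 46
f 48 37 47
f 46 47 35
f 48 47 46
f 36 46 53
f 46 35 52
f 53 52 39
f 46 52 53
f 36 53 58
f 53 39 59
f 58 59 41
f 53 59 58
f 36 58 62
f 58 41 65
f 62 65 42
f 58 65 62
f 37 63 51
f 63 42 64
f 51 64 38
f 63 64 51
f 35 47 71
f 47 37 72
f 71 72 44
f 47 72 71
f 39 52 68
f 52 35 67
f 68 67 43
f 52 67 68
f 41 59 60
f 59 39 56
f 60 56 40
f 59 56 60
f 42 65 61
f 65 41 57
f 61 57 34
f 65 57 61
f 76 75 78
f 76 78 77
f 78 75 79
f 78 79 77
f 79 75 80
f 79 80 77
f 80 75 81
f 80 81 77
f 81 75 82
f 81 82 77
f 82 75 83
f 82 83 77
f 83 75 84
f 83 84 77
f 84 75 85
f 84 85 77
f 85 75 86
f 85 86 77
f 86 75 87
f 86 87 77
f 87 75 88
f 87 88 77
f 88 75 89
f 88 89 77
f 89 75 90
f 89 90 77
f 90 75 91
f 90 91 77
f 91 75 76
f 91 76 77



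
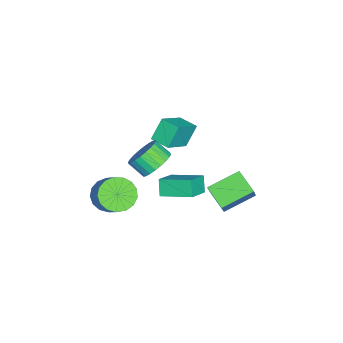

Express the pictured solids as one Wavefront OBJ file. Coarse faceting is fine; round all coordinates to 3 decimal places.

v 2.886 -1.138 2.296
v 3.212 -0.593 3.069
v 2.979 -1.456 3.776
v 2.654 -2.002 3.004
v 2.834 -0.497 3.062
v 2.601 -1.36 3.769
v 2.464 -0.499 2.938
v 2.231 -1.362 3.645
v 2.158 -0.597 2.717
v 1.925 -1.461 3.424
v 1.963 -0.779 2.431
v 1.73 -1.642 3.138
v 1.909 -1.015 2.125
v 1.676 -1.878 2.832
v 2.004 -1.27 1.845
v 1.771 -2.133 2.553
v 2.233 -1.504 1.634
v 2 -2.368 2.341
v 2.561 -1.684 1.524
v 2.328 -2.547 2.231
v 2.939 -1.78 1.531
v 2.706 -2.643 2.238
v 3.309 -1.778 1.655
v 3.076 -2.641 2.362
v 3.615 -1.679 1.876
v 3.382 -2.543 2.583
v 3.81 -1.498 2.162
v 3.577 -2.361 2.869
v 3.864 -1.262 2.468
v 3.631 -2.125 3.175
v 3.769 -1.007 2.747
v 3.536 -1.87 3.455
v 3.54 -0.772 2.959
v 3.307 -1.636 3.666
v 1.894 -4.003 -1.995
v 2.759 -4.351 -2.54
v 4.012 -3.565 -1.049
v 3.146 -3.217 -0.505
v 2.68 -3.874 -2.724
v 3.933 -3.089 -1.233
v 2.421 -3.427 -2.742
v 3.674 -2.642 -1.251
v 2.041 -3.112 -2.589
v 3.294 -2.327 -1.098
v 1.627 -3.001 -2.299
v 2.88 -2.216 -0.808
v 1.274 -3.12 -1.941
v 2.527 -2.334 -0.45
v 1.063 -3.44 -1.594
v 2.316 -2.655 -0.103
v 1.043 -3.89 -1.34
v 2.296 -3.104 0.151
v 1.217 -4.365 -1.236
v 2.47 -3.58 0.255
v 1.546 -4.758 -1.306
v 2.799 -3.972 0.185
v 1.955 -4.977 -1.534
v 3.208 -4.191 -0.043
v 2.35 -4.973 -1.867
v 3.603 -4.188 -0.376
v 2.64 -4.747 -2.23
v 3.893 -3.962 -0.739
v -1.076 -1.424 0.836
v -1.793 -0.997 1.997
v -0.595 -0.394 0.755
v -1.312 0.033 1.916
v 0.472 -2.053 2.024
v -0.245 -1.626 3.185
v 0.953 -1.023 1.943
v 0.236 -0.596 3.104
v 1.67 1.396 -0.656
v 2.576 1.449 0.624
v 0.597 2.867 0.043
v 1.503 2.92 1.323
v 2.557 2.36 -1.323
v 3.463 2.413 -0.043
v 1.484 3.831 -0.624
v 2.39 3.884 0.656
v 0.404 -0.915 -2.46
v -0.19 -1.109 -1.591
v 0.597 0.907 -1.922
v 0.003 0.714 -1.053
v 1.717 -1.294 -1.647
v 1.123 -1.487 -0.778
v 1.91 0.529 -1.109
v 1.316 0.335 -0.24
f 2 1 5
f 2 5 3
f 3 5 6
f 3 6 4
f 5 1 7
f 5 7 6
f 6 7 8
f 6 8 4
f 7 1 9
f 7 9 8
f 8 9 10
f 8 10 4
f 9 1 11
f 9 11 10
f 10 11 12
f 10 12 4
f 11 1 13
f 11 13 12
f 12 13 14
f 12 14 4
f 13 1 15
f 13 15 14
f 14 15 16
f 14 16 4
f 15 1 17
f 15 17 16
f 16 17 18
f 16 18 4
f 17 1 19
f 17 19 18
f 18 19 20
f 18 20 4
f 19 1 21
f 19 21 20
f 20 21 22
f 20 22 4
f 21 1 23
f 21 23 22
f 22 23 24
f 22 24 4
f 23 1 25
f 23 25 24
f 24 25 26
f 24 26 4
f 25 1 27
f 25 27 26
f 26 27 28
f 26 28 4
f 27 1 29
f 27 29 28
f 28 29 30
f 28 30 4
f 29 1 31
f 29 31 30
f 30 31 32
f 30 32 4
f 31 1 33
f 31 33 32
f 32 33 34
f 32 34 4
f 33 1 2
f 33 2 34
f 34 2 3
f 34 3 4
f 36 35 39
f 36 39 37
f 37 39 40
f 37 40 38
f 39 35 41
f 39 41 40
f 40 41 42
f 40 42 38
f 41 35 43
f 41 43 42
f 42 43 44
f 42 44 38
f 43 35 45
f 43 45 44
f 44 45 46
f 44 46 38
f 45 35 47
f 45 47 46
f 46 47 48
f 46 48 38
f 47 35 49
f 47 49 48
f 48 49 50
f 48 50 38
f 49 35 51
f 49 51 50
f 50 51 52
f 50 52 38
f 51 35 53
f 51 53 52
f 52 53 54
f 52 54 38
f 53 35 55
f 53 55 54
f 54 55 56
f 54 56 38
f 55 35 57
f 55 57 56
f 56 57 58
f 56 58 38
f 57 35 59
f 57 59 58
f 58 59 60
f 58 60 38
f 59 35 61
f 59 61 60
f 60 61 62
f 60 62 38
f 61 35 36
f 61 36 62
f 62 36 37
f 62 37 38
f 64 66 63
f 67 64 63
f 63 66 65
f 65 67 63
f 64 70 66
f 68 64 67
f 68 70 64
f 66 70 65
f 69 67 65
f 65 70 69
f 69 68 67
f 70 68 69
f 72 74 71
f 75 72 71
f 71 74 73
f 73 75 71
f 72 78 74
f 76 72 75
f 76 78 72
f 74 78 73
f 77 75 73
f 73 78 77
f 77 76 75
f 78 76 77
f 80 82 79
f 83 80 79
f 79 82 81
f 81 83 79
f 80 86 82
f 84 80 83
f 84 86 80
f 82 86 81
f 85 83 81
f 81 86 85
f 85 84 83
f 86 84 85



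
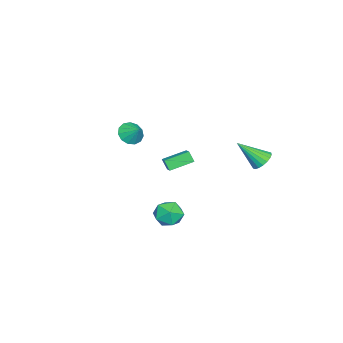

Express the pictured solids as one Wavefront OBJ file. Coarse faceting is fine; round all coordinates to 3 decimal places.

v 2.764 1.478 -3.369
v 3.42 1.596 -4.155
v 3.84 0.444 -2.625
v 4.496 0.562 -3.411
v 4.314 1.347 -2.769
v 3.649 1.987 -3.229
v 3.611 0.053 -3.551
v 2.946 0.693 -4.011
v 3.944 0.715 -4.267
v 4.378 1.515 -3.784
v 2.882 0.525 -2.996
v 3.316 1.325 -2.513
v -3.31 4.596 -2.191
v -2.74 5.071 -1.867
v -2.91 3.104 -0.709
v -3.037 5.169 -1.688
v -3.389 5.153 -1.609
v -3.724 5.027 -1.645
v -3.978 4.816 -1.789
v -4.099 4.56 -2.013
v -4.064 4.312 -2.272
v -3.88 4.12 -2.515
v -3.583 4.022 -2.694
v -3.231 4.038 -2.773
v -2.896 4.164 -2.737
v -2.642 4.376 -2.593
v -2.521 4.631 -2.369
v -2.556 4.879 -2.11
v -4.039 -4.144 -1.881
v -3.622 -3.722 -2.557
v -3.561 -3.396 -1.119
v -4.071 -3.493 -2.501
v -4.509 -3.471 -2.248
v -4.799 -3.662 -1.878
v -4.847 -4.006 -1.509
v -4.639 -4.395 -1.258
v -4.24 -4.704 -1.205
v -3.778 -4.835 -1.366
v -3.398 -4.747 -1.691
v -3.222 -4.468 -2.076
v -3.306 -4.086 -2.399
v 0.764 1.453 -0.427
v 0.611 1.07 0.259
v 1.479 1.862 -0.039
v 1.326 1.479 0.646
v 1.694 0.261 -0.886
v 1.541 -0.122 -0.201
v 2.409 0.67 -0.499
v 2.256 0.287 0.187
f 1 12 6
f 1 6 2
f 1 2 8
f 1 8 11
f 1 11 12
f 2 6 10
f 6 12 5
f 12 11 3
f 11 8 7
f 8 2 9
f 4 10 5
f 4 5 3
f 4 3 7
f 4 7 9
f 4 9 10
f 5 10 6
f 3 5 12
f 7 3 11
f 9 7 8
f 10 9 2
f 14 13 16
f 14 16 15
f 16 13 17
f 16 17 15
f 17 13 18
f 17 18 15
f 18 13 19
f 18 19 15
f 19 13 20
f 19 20 15
f 20 13 21
f 20 21 15
f 21 13 22
f 21 22 15
f 22 13 23
f 22 23 15
f 23 13 24
f 23 24 15
f 24 13 25
f 24 25 15
f 25 13 26
f 25 26 15
f 26 13 27
f 26 27 15
f 27 13 28
f 27 28 15
f 28 13 14
f 28 14 15
f 30 29 32
f 30 32 31
f 32 29 33
f 32 33 31
f 33 29 34
f 33 34 31
f 34 29 35
f 34 35 31
f 35 29 36
f 35 36 31
f 36 29 37
f 36 37 31
f 37 29 38
f 37 38 31
f 38 29 39
f 38 39 31
f 39 29 40
f 39 40 31
f 40 29 41
f 40 41 31
f 41 29 30
f 41 30 31
f 43 45 42
f 46 43 42
f 42 45 44
f 44 46 42
f 43 49 45
f 47 43 46
f 47 49 43
f 45 49 44
f 48 46 44
f 44 49 48
f 48 47 46
f 49 47 48



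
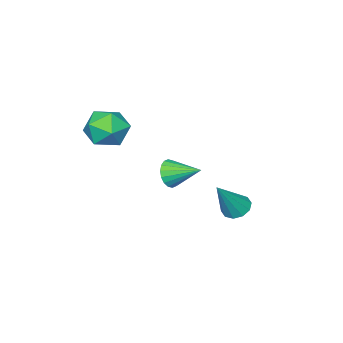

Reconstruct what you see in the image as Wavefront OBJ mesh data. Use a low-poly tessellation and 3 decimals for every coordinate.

v -3.338 1.666 -4.465
v -2.935 1.173 -4.755
v -2.162 1.634 -2.775
v -2.771 1.559 -4.862
v -2.824 1.986 -4.817
v -3.073 2.291 -4.638
v -3.423 2.357 -4.393
v -3.741 2.16 -4.176
v -3.905 1.774 -4.069
v -3.852 1.347 -4.114
v -3.603 1.042 -4.293
v -3.253 0.975 -4.538
v 0.808 1.92 -0.555
v 1.014 2.246 -1.151
v 0.372 3.2 -0.005
v 0.713 2.17 -1.212
v 0.432 2.044 -1.144
v 0.225 1.894 -0.958
v 0.133 1.749 -0.693
v 0.175 1.638 -0.4
v 0.343 1.582 -0.138
v 0.603 1.594 0.042
v 0.903 1.67 0.103
v 1.185 1.796 0.034
v 1.392 1.946 -0.151
v 1.483 2.091 -0.416
v 1.441 2.202 -0.709
v 1.274 2.257 -0.971
v 0.772 -0.357 1.248
v 1.309 -0.436 0.323
v 1.351 -1.924 1.717
v 1.888 -2.003 0.792
v 2.202 -1.297 1.536
v 1.844 -0.328 1.246
v 0.816 -2.032 0.794
v 0.458 -1.063 0.504
v 1.336 -1.471 0.042
v 2.193 -1.016 0.501
v 0.467 -1.344 1.539
v 1.324 -0.889 1.998
f 2 1 4
f 2 4 3
f 4 1 5
f 4 5 3
f 5 1 6
f 5 6 3
f 6 1 7
f 6 7 3
f 7 1 8
f 7 8 3
f 8 1 9
f 8 9 3
f 9 1 10
f 9 10 3
f 10 1 11
f 10 11 3
f 11 1 12
f 11 12 3
f 12 1 2
f 12 2 3
f 14 13 16
f 14 16 15
f 16 13 17
f 16 17 15
f 17 13 18
f 17 18 15
f 18 13 19
f 18 19 15
f 19 13 20
f 19 20 15
f 20 13 21
f 20 21 15
f 21 13 22
f 21 22 15
f 22 13 23
f 22 23 15
f 23 13 24
f 23 24 15
f 24 13 25
f 24 25 15
f 25 13 26
f 25 26 15
f 26 13 27
f 26 27 15
f 27 13 28
f 27 28 15
f 28 13 14
f 28 14 15
f 29 40 34
f 29 34 30
f 29 30 36
f 29 36 39
f 29 39 40
f 30 34 38
f 34 40 33
f 40 39 31
f 39 36 35
f 36 30 37
f 32 38 33
f 32 33 31
f 32 31 35
f 32 35 37
f 32 37 38
f 33 38 34
f 31 33 40
f 35 31 39
f 37 35 36
f 38 37 30



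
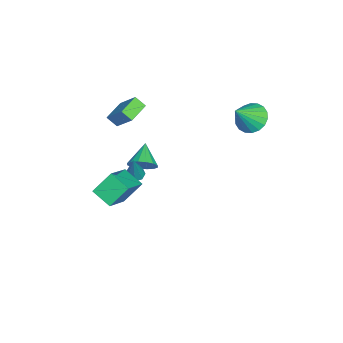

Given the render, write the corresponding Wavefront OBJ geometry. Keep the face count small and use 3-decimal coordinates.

v -2.467 -2.398 -4.409
v -2.025 -2.085 -3.678
v -3.813 -2.502 -3.551
v -2.192 -1.701 -3.894
v -2.432 -1.503 -4.247
v -2.682 -1.546 -4.644
v -2.874 -1.817 -4.978
v -2.957 -2.244 -5.16
v -2.909 -2.712 -5.14
v -2.742 -3.096 -4.925
v -2.501 -3.293 -4.571
v -2.251 -3.25 -4.174
v -2.059 -2.98 -3.84
v -1.976 -2.553 -3.658
v 2.681 -1.293 -1.295
v 2.088 -2.37 -0.737
v 4.382 -1.671 -0.215
v 3.788 -2.748 0.343
v 3.232 -2.212 -2.483
v 2.638 -3.289 -1.925
v 4.932 -2.59 -1.403
v 4.339 -3.667 -0.845
v -2.515 -3.854 -1.123
v -2.629 -4.476 -0.555
v -3.815 -3.341 -0.822
v -3.93 -3.963 -0.255
v -1.81 -2.817 0.155
v -1.925 -3.439 0.722
v -3.111 -2.304 0.455
v -3.225 -2.926 1.023
v -0.492 -2.389 -3.41
v -0.066 -2.726 -3.583
v 0.392 -2.291 -1.43
v 0.021 -2.302 -3.643
v -0.192 -1.93 -3.566
v -0.581 -1.826 -3.398
v -0.918 -2.052 -3.237
v -1.004 -2.476 -3.177
v -0.791 -2.848 -3.254
v -0.402 -2.952 -3.422
v -2.576 3.803 0.788
v -1.977 4.653 0.796
v -1.504 3.037 2.172
v -2.304 4.756 1.106
v -2.686 4.669 1.354
v -3.045 4.411 1.489
v -3.312 4.033 1.486
v -3.433 3.609 1.345
v -3.384 3.224 1.093
v -3.175 2.953 0.781
v -2.847 2.851 0.471
v -2.465 2.937 0.223
v -2.106 3.195 0.088
v -1.839 3.574 0.091
v -1.719 3.997 0.232
v -1.768 4.383 0.484
f 2 1 4
f 2 4 3
f 4 1 5
f 4 5 3
f 5 1 6
f 5 6 3
f 6 1 7
f 6 7 3
f 7 1 8
f 7 8 3
f 8 1 9
f 8 9 3
f 9 1 10
f 9 10 3
f 10 1 11
f 10 11 3
f 11 1 12
f 11 12 3
f 12 1 13
f 12 13 3
f 13 1 14
f 13 14 3
f 14 1 2
f 14 2 3
f 16 18 15
f 19 16 15
f 15 18 17
f 17 19 15
f 16 22 18
f 20 16 19
f 20 22 16
f 18 22 17
f 21 19 17
f 17 22 21
f 21 20 19
f 22 20 21
f 24 26 23
f 27 24 23
f 23 26 25
f 25 27 23
f 24 30 26
f 28 24 27
f 28 30 24
f 26 30 25
f 29 27 25
f 25 30 29
f 29 28 27
f 30 28 29
f 32 31 34
f 32 34 33
f 34 31 35
f 34 35 33
f 35 31 36
f 35 36 33
f 36 31 37
f 36 37 33
f 37 31 38
f 37 38 33
f 38 31 39
f 38 39 33
f 39 31 40
f 39 40 33
f 40 31 32
f 40 32 33
f 42 41 44
f 42 44 43
f 44 41 45
f 44 45 43
f 45 41 46
f 45 46 43
f 46 41 47
f 46 47 43
f 47 41 48
f 47 48 43
f 48 41 49
f 48 49 43
f 49 41 50
f 49 50 43
f 50 41 51
f 50 51 43
f 51 41 52
f 51 52 43
f 52 41 53
f 52 53 43
f 53 41 54
f 53 54 43
f 54 41 55
f 54 55 43
f 55 41 56
f 55 56 43
f 56 41 42
f 56 42 43



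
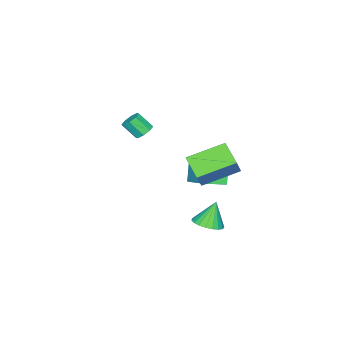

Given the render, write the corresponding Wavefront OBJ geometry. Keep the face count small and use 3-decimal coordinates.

v -4.876 0.622 -3.138
v -4.025 2.031 -2.188
v -4.242 0.954 -4.199
v -3.391 2.363 -3.249
v -3.909 -0.183 -2.811
v -3.058 1.226 -1.861
v -3.275 0.149 -3.872
v -2.424 1.558 -2.922
v -1.752 2.012 -2.487
v -2.325 0.982 -1.828
v -3.198 3.267 -1.782
v -3.771 2.237 -1.123
v -0.929 2.303 -1.317
v -1.502 1.273 -0.658
v -2.375 3.558 -0.612
v -2.948 2.528 0.047
v -3.526 -2.58 -1.48
v -3.067 -2.29 -1.346
v -2.854 -2.99 -0.565
v -3.314 -3.28 -0.7
v -3.413 -2.157 -1.132
v -3.201 -2.857 -0.351
v -3.826 -2.271 -1.122
v -3.613 -2.971 -0.341
v -4.063 -2.567 -1.322
v -3.851 -3.267 -0.541
v -3.986 -2.87 -1.615
v -3.773 -3.57 -0.834
v -3.639 -3.003 -1.829
v -3.427 -3.703 -1.048
v -3.227 -2.889 -1.839
v -3.014 -3.589 -1.058
v -2.989 -2.593 -1.639
v -2.777 -3.293 -0.858
v -0.091 3.503 -3.527
v 0.408 4.09 -3.355
v -0.629 3.597 -2.293
v 0.151 4.253 -3.479
v -0.147 4.286 -3.612
v -0.436 4.184 -3.73
v -0.666 3.964 -3.813
v -0.796 3.664 -3.846
v -0.804 3.337 -3.825
v -0.689 3.038 -3.752
v -0.471 2.819 -3.64
v -0.187 2.719 -3.509
v 0.114 2.754 -3.381
v 0.379 2.919 -3.278
v 0.562 3.184 -3.219
v 0.633 3.505 -3.212
v 0.579 3.826 -3.261
f 2 4 1
f 5 2 1
f 1 4 3
f 3 5 1
f 2 8 4
f 6 2 5
f 6 8 2
f 4 8 3
f 7 5 3
f 3 8 7
f 7 6 5
f 8 6 7
f 10 12 9
f 13 10 9
f 9 12 11
f 11 13 9
f 10 16 12
f 14 10 13
f 14 16 10
f 12 16 11
f 15 13 11
f 11 16 15
f 15 14 13
f 16 14 15
f 18 17 21
f 18 21 19
f 19 21 22
f 19 22 20
f 21 17 23
f 21 23 22
f 22 23 24
f 22 24 20
f 23 17 25
f 23 25 24
f 24 25 26
f 24 26 20
f 25 17 27
f 25 27 26
f 26 27 28
f 26 28 20
f 27 17 29
f 27 29 28
f 28 29 30
f 28 30 20
f 29 17 31
f 29 31 30
f 30 31 32
f 30 32 20
f 31 17 33
f 31 33 32
f 32 33 34
f 32 34 20
f 33 17 18
f 33 18 34
f 34 18 19
f 34 19 20
f 36 35 38
f 36 38 37
f 38 35 39
f 38 39 37
f 39 35 40
f 39 40 37
f 40 35 41
f 40 41 37
f 41 35 42
f 41 42 37
f 42 35 43
f 42 43 37
f 43 35 44
f 43 44 37
f 44 35 45
f 44 45 37
f 45 35 46
f 45 46 37
f 46 35 47
f 46 47 37
f 47 35 48
f 47 48 37
f 48 35 49
f 48 49 37
f 49 35 50
f 49 50 37
f 50 35 51
f 50 51 37
f 51 35 36
f 51 36 37



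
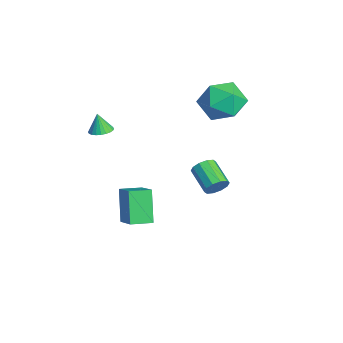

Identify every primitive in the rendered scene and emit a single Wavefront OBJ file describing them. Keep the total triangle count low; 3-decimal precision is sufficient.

v -1.044 -2.766 1.473
v -0.484 -2.628 1.599
v -1.236 -2.894 2.467
v -0.585 -2.421 1.606
v -0.755 -2.266 1.594
v -0.969 -2.188 1.562
v -1.194 -2.197 1.518
v -1.397 -2.293 1.466
v -1.546 -2.461 1.416
v -1.619 -2.676 1.374
v -1.604 -2.904 1.347
v -1.504 -3.111 1.34
v -1.333 -3.266 1.353
v -1.119 -3.344 1.384
v -0.894 -3.335 1.429
v -0.691 -3.239 1.48
v -0.542 -3.07 1.531
v -0.47 -2.856 1.573
v 3.03 1.63 -0.166
v 3.338 1.362 0.288
v 2.137 1.023 0.9
v 1.83 1.29 0.446
v 3.283 1.724 0.381
v 2.082 1.384 0.993
v 3.132 2.049 0.265
v 1.931 1.71 0.877
v 2.942 2.214 -0.016
v 1.741 1.875 0.597
v 2.786 2.156 -0.354
v 1.585 1.817 0.258
v 2.723 1.897 -0.62
v 1.522 1.558 -0.008
v 2.778 1.536 -0.713
v 1.577 1.196 -0.101
v 2.929 1.21 -0.597
v 1.728 0.871 0.015
v 3.119 1.045 -0.317
v 1.918 0.706 0.296
v 3.275 1.103 0.022
v 2.074 0.764 0.634
v -2.567 3.68 2.872
v -1.822 4.216 2.022
v -2.378 1.904 1.918
v -1.633 2.44 1.068
v -1.234 2.291 2.245
v -1.351 3.389 2.834
v -2.849 2.731 1.106
v -2.966 3.829 1.695
v -1.996 3.629 0.93
v -0.998 3.357 1.634
v -3.202 2.763 2.306
v -2.204 2.491 3.01
v -0.178 -2.101 -4.266
v -1.099 -1.985 -2.677
v -0.288 -1.016 -4.409
v -1.209 -0.9 -2.821
v 1.069 -1.88 -3.559
v 0.148 -1.764 -1.971
v 0.959 -0.795 -3.703
v 0.038 -0.679 -2.114
f 2 1 4
f 2 4 3
f 4 1 5
f 4 5 3
f 5 1 6
f 5 6 3
f 6 1 7
f 6 7 3
f 7 1 8
f 7 8 3
f 8 1 9
f 8 9 3
f 9 1 10
f 9 10 3
f 10 1 11
f 10 11 3
f 11 1 12
f 11 12 3
f 12 1 13
f 12 13 3
f 13 1 14
f 13 14 3
f 14 1 15
f 14 15 3
f 15 1 16
f 15 16 3
f 16 1 17
f 16 17 3
f 17 1 18
f 17 18 3
f 18 1 2
f 18 2 3
f 20 19 23
f 20 23 21
f 21 23 24
f 21 24 22
f 23 19 25
f 23 25 24
f 24 25 26
f 24 26 22
f 25 19 27
f 25 27 26
f 26 27 28
f 26 28 22
f 27 19 29
f 27 29 28
f 28 29 30
f 28 30 22
f 29 19 31
f 29 31 30
f 30 31 32
f 30 32 22
f 31 19 33
f 31 33 32
f 32 33 34
f 32 34 22
f 33 19 35
f 33 35 34
f 34 35 36
f 34 36 22
f 35 19 37
f 35 37 36
f 36 37 38
f 36 38 22
f 37 19 39
f 37 39 38
f 38 39 40
f 38 40 22
f 39 19 20
f 39 20 40
f 40 20 21
f 40 21 22
f 41 52 46
f 41 46 42
f 41 42 48
f 41 48 51
f 41 51 52
f 42 46 50
f 46 52 45
f 52 51 43
f 51 48 47
f 48 42 49
f 44 50 45
f 44 45 43
f 44 43 47
f 44 47 49
f 44 49 50
f 45 50 46
f 43 45 52
f 47 43 51
f 49 47 48
f 50 49 42
f 54 56 53
f 57 54 53
f 53 56 55
f 55 57 53
f 54 60 56
f 58 54 57
f 58 60 54
f 56 60 55
f 59 57 55
f 55 60 59
f 59 58 57
f 60 58 59



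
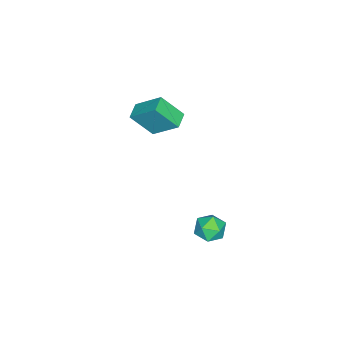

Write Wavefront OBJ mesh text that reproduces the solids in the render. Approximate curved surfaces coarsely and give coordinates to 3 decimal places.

v 3.351 2.289 -0.598
v 3.883 2.359 -1.161
v 3.717 1.101 -0.399
v 4.249 1.171 -0.962
v 4.334 1.563 -0.296
v 4.108 2.298 -0.419
v 3.492 1.162 -1.141
v 3.266 1.897 -1.264
v 3.971 1.662 -1.497
v 4.491 1.91 -0.974
v 3.109 1.55 -0.586
v 3.629 1.798 -0.063
v -2.688 -4.663 -0.409
v -2.63 -3.338 0.717
v -3.003 -3.632 -1.606
v -2.944 -2.307 -0.479
v -1.816 -4.573 -0.561
v -1.757 -3.248 0.566
v -2.13 -3.542 -1.757
v -2.072 -2.217 -0.631
f 1 12 6
f 1 6 2
f 1 2 8
f 1 8 11
f 1 11 12
f 2 6 10
f 6 12 5
f 12 11 3
f 11 8 7
f 8 2 9
f 4 10 5
f 4 5 3
f 4 3 7
f 4 7 9
f 4 9 10
f 5 10 6
f 3 5 12
f 7 3 11
f 9 7 8
f 10 9 2
f 14 16 13
f 17 14 13
f 13 16 15
f 15 17 13
f 14 20 16
f 18 14 17
f 18 20 14
f 16 20 15
f 19 17 15
f 15 20 19
f 19 18 17
f 20 18 19



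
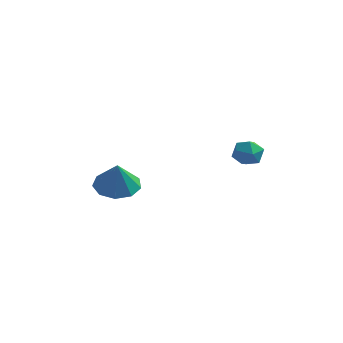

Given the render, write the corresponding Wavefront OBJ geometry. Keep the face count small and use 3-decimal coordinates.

v -1.23 0.325 -3.687
v -0.388 -0.077 -4.017
v -0.95 -0.165 -2.373
v -0.275 0.557 -3.805
v -0.609 1.081 -3.537
v -1.234 1.252 -3.34
v -1.857 0.99 -3.305
v -2.187 0.416 -3.448
v -2.069 -0.2 -3.704
v -1.559 -0.57 -3.951
v -0.895 -0.522 -4.075
v 4.118 2.253 -1.84
v 4.441 1.893 -1.314
v 3.219 1.527 -1.786
v 3.542 1.167 -1.26
v 3.299 1.829 -1.142
v 3.855 2.278 -1.176
v 3.805 1.142 -1.924
v 4.361 1.591 -1.958
v 4.248 1.206 -1.366
v 3.935 1.63 -0.883
v 3.725 1.79 -2.217
v 3.412 2.214 -1.734
f 2 1 4
f 2 4 3
f 4 1 5
f 4 5 3
f 5 1 6
f 5 6 3
f 6 1 7
f 6 7 3
f 7 1 8
f 7 8 3
f 8 1 9
f 8 9 3
f 9 1 10
f 9 10 3
f 10 1 11
f 10 11 3
f 11 1 2
f 11 2 3
f 12 23 17
f 12 17 13
f 12 13 19
f 12 19 22
f 12 22 23
f 13 17 21
f 17 23 16
f 23 22 14
f 22 19 18
f 19 13 20
f 15 21 16
f 15 16 14
f 15 14 18
f 15 18 20
f 15 20 21
f 16 21 17
f 14 16 23
f 18 14 22
f 20 18 19
f 21 20 13



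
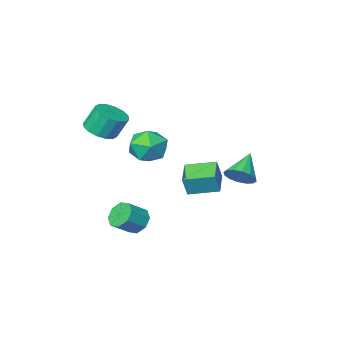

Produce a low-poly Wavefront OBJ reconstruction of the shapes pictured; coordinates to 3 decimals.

v 2.49 1.496 2.417
v 3.22 2.441 2.32
v 3.86 0.539 3.4
v 4.59 1.484 3.303
v 3.614 1.549 3.996
v 2.767 2.141 3.388
v 4.313 0.839 2.332
v 3.466 1.431 1.724
v 4.347 2.035 2.267
v 3.915 2.474 3.296
v 3.165 0.506 2.424
v 2.733 0.945 3.453
v 4.069 -2.833 2.445
v 4.778 -3.388 2.902
v 4.241 -2.982 4.231
v 3.531 -2.427 3.775
v 4.993 -2.915 2.844
v 4.455 -2.509 4.173
v 4.96 -2.42 2.68
v 4.422 -2.014 4.009
v 4.688 -2.035 2.453
v 4.151 -1.63 3.782
v 4.251 -1.864 2.223
v 3.713 -1.459 3.553
v 3.764 -1.953 2.054
v 3.226 -1.548 3.383
v 3.359 -2.278 1.989
v 2.822 -1.872 3.318
v 3.145 -2.751 2.047
v 2.607 -2.345 3.376
v 3.178 -3.246 2.211
v 2.64 -2.84 3.54
v 3.449 -3.63 2.438
v 2.912 -3.225 3.767
v 3.887 -3.801 2.667
v 3.349 -3.396 3.997
v 4.374 -3.712 2.837
v 3.836 -3.307 4.166
v 2.794 -1.039 -4.029
v 3.327 -1.102 -4.752
v 4.439 -1.084 -3.934
v 3.906 -1.021 -3.211
v 3.191 -0.449 -4.581
v 4.302 -0.431 -3.763
v 2.822 -0.141 -4.087
v 3.934 -0.123 -3.269
v 2.437 -0.36 -3.559
v 3.549 -0.342 -2.741
v 2.261 -0.976 -3.306
v 3.373 -0.958 -2.488
v 2.398 -1.629 -3.477
v 3.509 -1.611 -2.659
v 2.766 -1.937 -3.971
v 3.878 -1.919 -3.153
v 3.151 -1.718 -4.499
v 4.263 -1.7 -3.681
v -2.71 -1.418 -2.112
v -2.312 -1.328 -0.856
v -1.793 -0.115 -2.497
v -1.395 -0.024 -1.241
v -1.305 -2.516 -2.479
v -0.907 -2.425 -1.223
v -0.388 -1.212 -2.864
v 0.01 -1.122 -1.608
v -2.482 0.796 -1.159
v -1.941 1.004 -0.419
v -3.698 -0.096 -0.021
v -2.251 1.377 -0.458
v -2.623 1.595 -0.685
v -2.956 1.598 -1.039
v -3.163 1.386 -1.425
v -3.187 1.016 -1.74
v -3.022 0.587 -1.9
v -2.712 0.214 -1.861
v -2.341 -0.003 -1.634
v -2.007 -0.007 -1.28
v -1.8 0.205 -0.894
v -1.776 0.575 -0.579
f 1 12 6
f 1 6 2
f 1 2 8
f 1 8 11
f 1 11 12
f 2 6 10
f 6 12 5
f 12 11 3
f 11 8 7
f 8 2 9
f 4 10 5
f 4 5 3
f 4 3 7
f 4 7 9
f 4 9 10
f 5 10 6
f 3 5 12
f 7 3 11
f 9 7 8
f 10 9 2
f 14 13 17
f 14 17 15
f 15 17 18
f 15 18 16
f 17 13 19
f 17 19 18
f 18 19 20
f 18 20 16
f 19 13 21
f 19 21 20
f 20 21 22
f 20 22 16
f 21 13 23
f 21 23 22
f 22 23 24
f 22 24 16
f 23 13 25
f 23 25 24
f 24 25 26
f 24 26 16
f 25 13 27
f 25 27 26
f 26 27 28
f 26 28 16
f 27 13 29
f 27 29 28
f 28 29 30
f 28 30 16
f 29 13 31
f 29 31 30
f 30 31 32
f 30 32 16
f 31 13 33
f 31 33 32
f 32 33 34
f 32 34 16
f 33 13 35
f 33 35 34
f 34 35 36
f 34 36 16
f 35 13 37
f 35 37 36
f 36 37 38
f 36 38 16
f 37 13 14
f 37 14 38
f 38 14 15
f 38 15 16
f 40 39 43
f 40 43 41
f 41 43 44
f 41 44 42
f 43 39 45
f 43 45 44
f 44 45 46
f 44 46 42
f 45 39 47
f 45 47 46
f 46 47 48
f 46 48 42
f 47 39 49
f 47 49 48
f 48 49 50
f 48 50 42
f 49 39 51
f 49 51 50
f 50 51 52
f 50 52 42
f 51 39 53
f 51 53 52
f 52 53 54
f 52 54 42
f 53 39 55
f 53 55 54
f 54 55 56
f 54 56 42
f 55 39 40
f 55 40 56
f 56 40 41
f 56 41 42
f 58 60 57
f 61 58 57
f 57 60 59
f 59 61 57
f 58 64 60
f 62 58 61
f 62 64 58
f 60 64 59
f 63 61 59
f 59 64 63
f 63 62 61
f 64 62 63
f 66 65 68
f 66 68 67
f 68 65 69
f 68 69 67
f 69 65 70
f 69 70 67
f 70 65 71
f 70 71 67
f 71 65 72
f 71 72 67
f 72 65 73
f 72 73 67
f 73 65 74
f 73 74 67
f 74 65 75
f 74 75 67
f 75 65 76
f 75 76 67
f 76 65 77
f 76 77 67
f 77 65 78
f 77 78 67
f 78 65 66
f 78 66 67

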